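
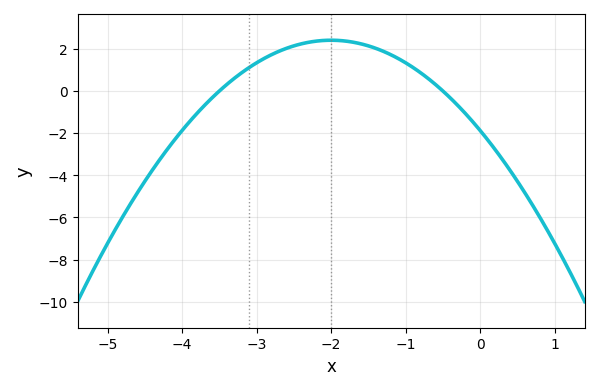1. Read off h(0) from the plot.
-1.8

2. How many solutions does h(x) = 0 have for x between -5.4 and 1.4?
2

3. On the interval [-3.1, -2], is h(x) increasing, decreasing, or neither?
increasing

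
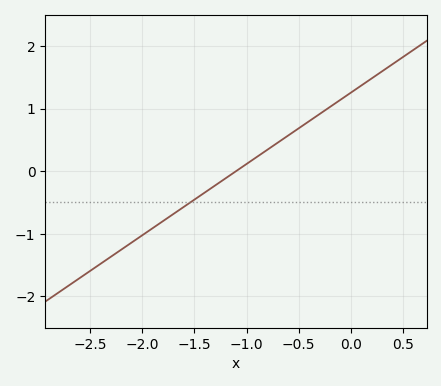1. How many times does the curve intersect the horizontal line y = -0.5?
1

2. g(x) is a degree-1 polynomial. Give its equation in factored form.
y = 1.14(x + 1.1)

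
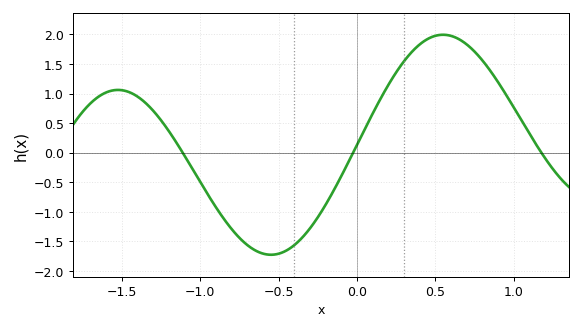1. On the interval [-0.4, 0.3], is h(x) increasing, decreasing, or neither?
increasing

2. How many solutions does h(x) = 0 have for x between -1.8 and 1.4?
3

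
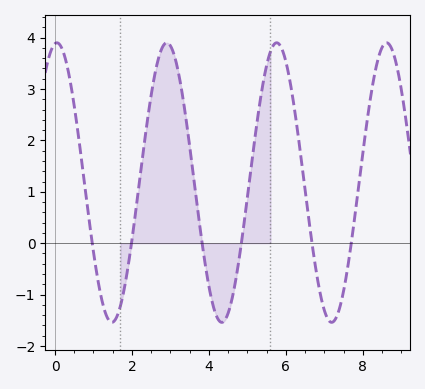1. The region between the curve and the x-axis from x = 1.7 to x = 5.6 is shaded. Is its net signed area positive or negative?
positive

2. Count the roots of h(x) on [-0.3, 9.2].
6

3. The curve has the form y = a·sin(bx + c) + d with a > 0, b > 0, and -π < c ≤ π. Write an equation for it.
y = 2.72sin(2.2x + 1.46) + 1.18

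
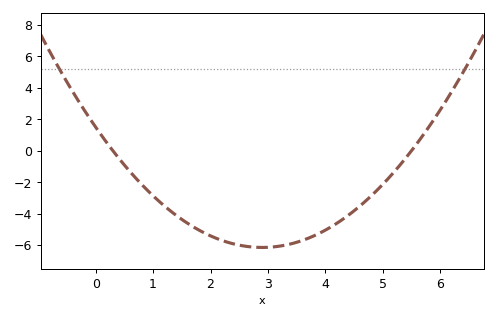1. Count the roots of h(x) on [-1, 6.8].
2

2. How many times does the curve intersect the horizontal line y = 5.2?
2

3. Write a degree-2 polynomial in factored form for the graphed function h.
y = 0.91(x - 0.3)(x - 5.5)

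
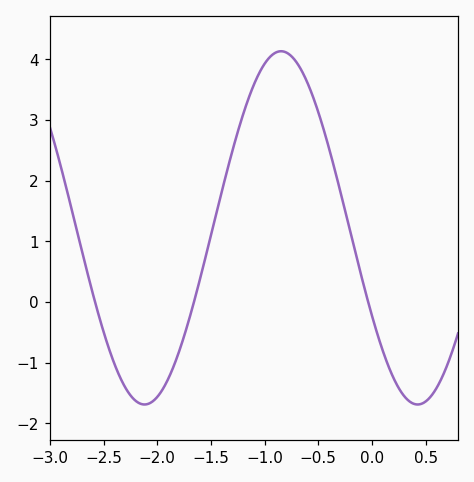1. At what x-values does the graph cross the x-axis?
-2.6, -1.7, 0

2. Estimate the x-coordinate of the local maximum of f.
-0.8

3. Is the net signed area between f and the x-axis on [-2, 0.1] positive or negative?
positive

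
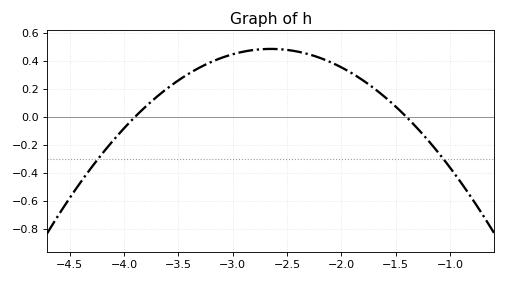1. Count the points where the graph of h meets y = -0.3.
2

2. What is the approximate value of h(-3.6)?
0.2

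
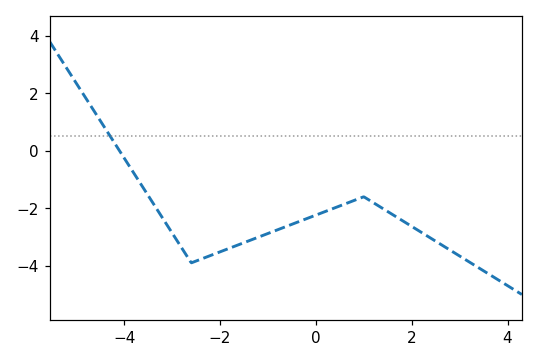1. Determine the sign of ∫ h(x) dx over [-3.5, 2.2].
negative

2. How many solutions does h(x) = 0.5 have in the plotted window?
1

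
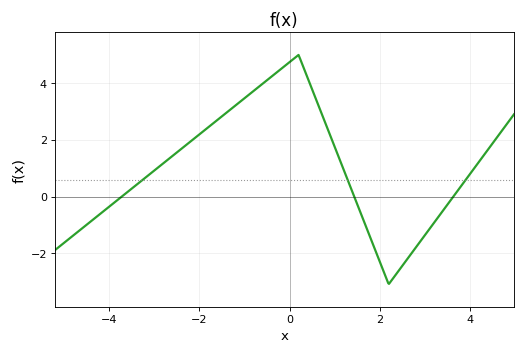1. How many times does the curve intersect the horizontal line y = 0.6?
3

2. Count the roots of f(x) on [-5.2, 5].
3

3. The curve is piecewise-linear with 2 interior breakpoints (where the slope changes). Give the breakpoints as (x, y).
(0.2, 5); (2.2, -3.1)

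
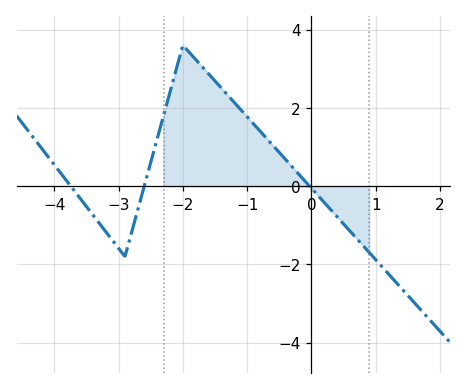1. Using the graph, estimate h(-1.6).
2.8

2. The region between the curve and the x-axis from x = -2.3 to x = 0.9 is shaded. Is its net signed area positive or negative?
positive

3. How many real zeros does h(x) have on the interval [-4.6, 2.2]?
3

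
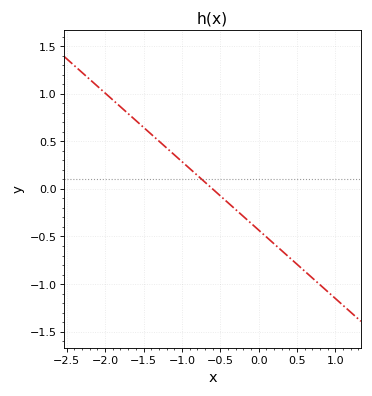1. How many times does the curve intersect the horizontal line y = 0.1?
1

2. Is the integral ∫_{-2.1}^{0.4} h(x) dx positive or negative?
positive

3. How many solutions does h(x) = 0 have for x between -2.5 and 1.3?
1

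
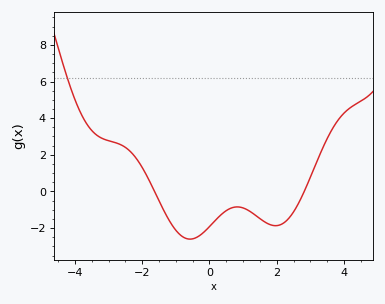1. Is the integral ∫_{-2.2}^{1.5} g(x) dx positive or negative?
negative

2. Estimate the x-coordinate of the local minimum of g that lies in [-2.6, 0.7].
-0.6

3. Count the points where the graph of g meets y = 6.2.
1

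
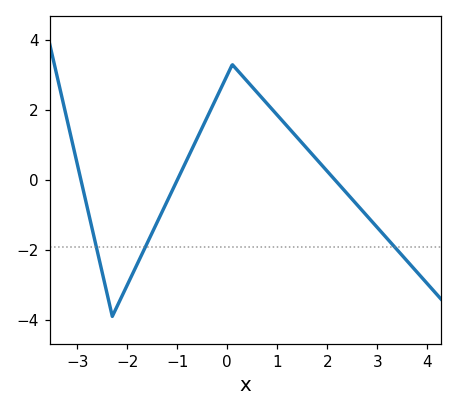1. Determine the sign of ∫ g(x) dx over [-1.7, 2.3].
positive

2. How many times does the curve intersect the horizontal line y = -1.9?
3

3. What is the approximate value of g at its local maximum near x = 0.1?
3.3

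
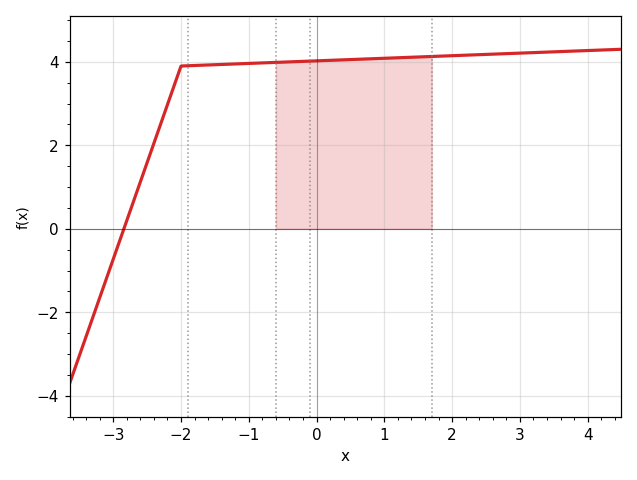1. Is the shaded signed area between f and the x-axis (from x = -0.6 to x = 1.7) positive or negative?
positive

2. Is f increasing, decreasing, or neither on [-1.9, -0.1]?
increasing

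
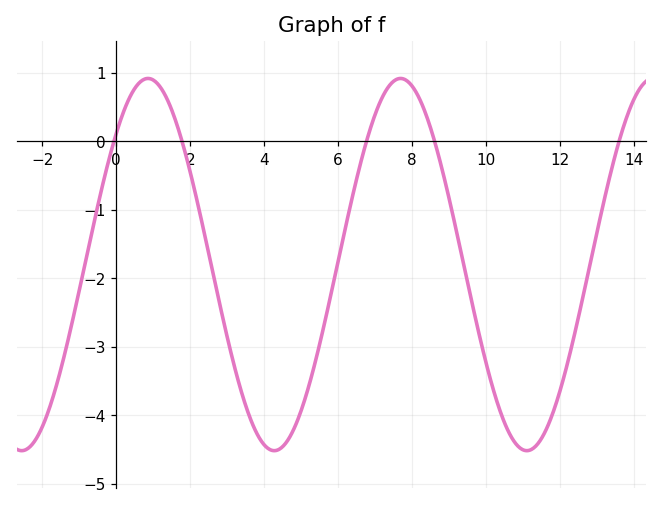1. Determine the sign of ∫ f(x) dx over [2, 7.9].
negative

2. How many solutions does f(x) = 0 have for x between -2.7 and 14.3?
5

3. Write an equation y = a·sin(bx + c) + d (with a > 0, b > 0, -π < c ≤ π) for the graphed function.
y = 2.72sin(0.92x + 0.78) - 1.8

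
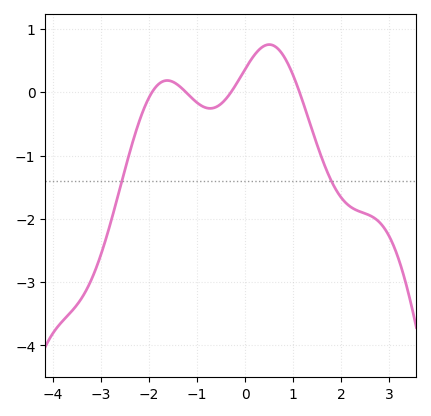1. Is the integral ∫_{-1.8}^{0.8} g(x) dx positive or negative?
positive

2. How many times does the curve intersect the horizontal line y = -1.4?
2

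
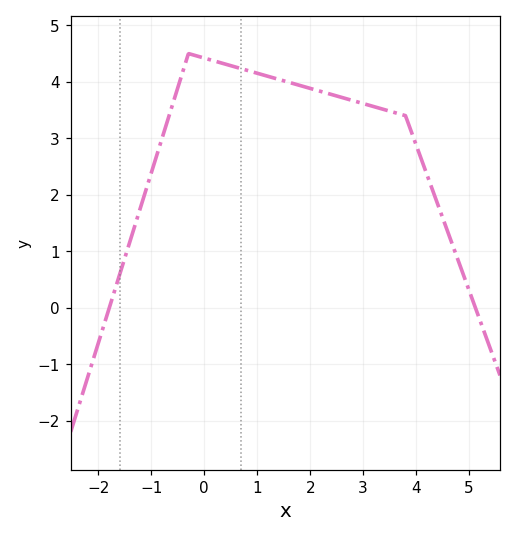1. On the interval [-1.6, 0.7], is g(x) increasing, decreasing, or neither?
neither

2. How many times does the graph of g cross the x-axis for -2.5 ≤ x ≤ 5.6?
2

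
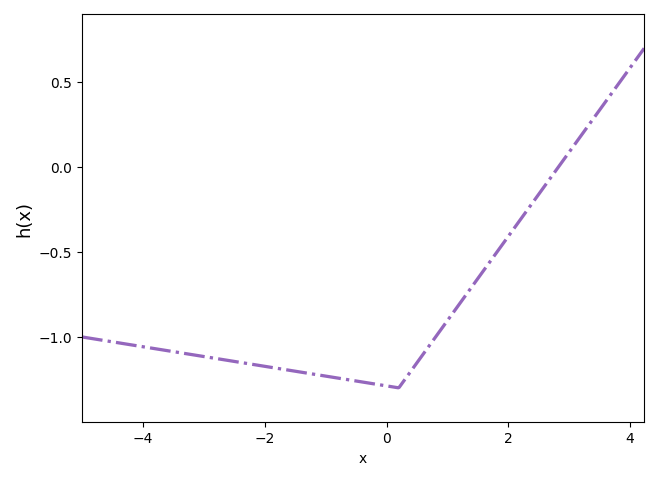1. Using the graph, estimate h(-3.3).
-1.1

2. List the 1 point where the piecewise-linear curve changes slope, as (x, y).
(0.2, -1.3)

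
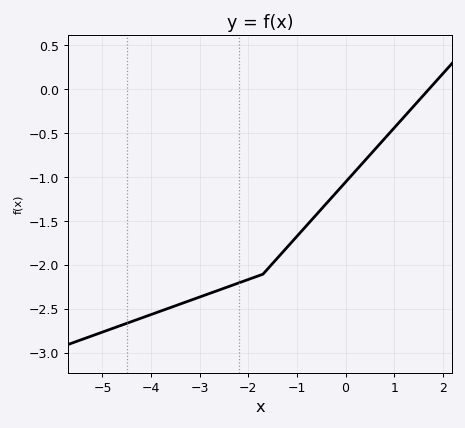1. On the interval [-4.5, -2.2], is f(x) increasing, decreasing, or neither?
increasing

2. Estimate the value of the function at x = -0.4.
-1.3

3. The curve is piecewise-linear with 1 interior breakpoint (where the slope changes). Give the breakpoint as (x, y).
(-1.7, -2.1)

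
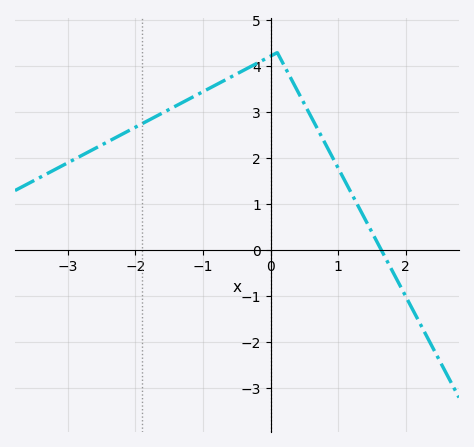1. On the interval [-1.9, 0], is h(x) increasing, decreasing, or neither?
increasing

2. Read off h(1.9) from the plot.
-0.722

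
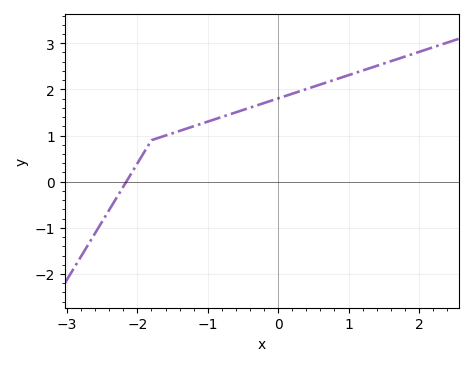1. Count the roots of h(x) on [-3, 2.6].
1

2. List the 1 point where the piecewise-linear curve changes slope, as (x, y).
(-1.8, 0.9)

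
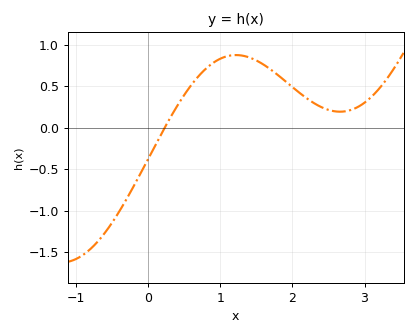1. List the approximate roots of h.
0.2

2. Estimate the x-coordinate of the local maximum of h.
1.2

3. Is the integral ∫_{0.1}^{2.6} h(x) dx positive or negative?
positive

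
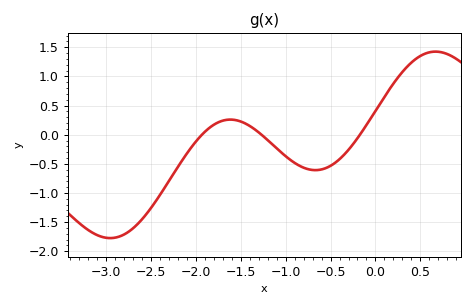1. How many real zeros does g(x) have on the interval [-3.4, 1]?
3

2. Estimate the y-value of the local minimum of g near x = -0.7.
-0.608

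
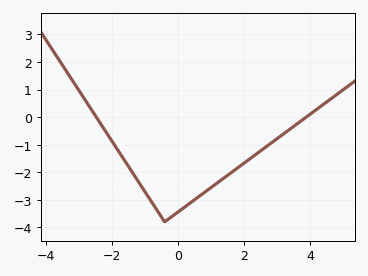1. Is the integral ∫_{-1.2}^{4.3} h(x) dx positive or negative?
negative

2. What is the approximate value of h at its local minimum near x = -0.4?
-3.8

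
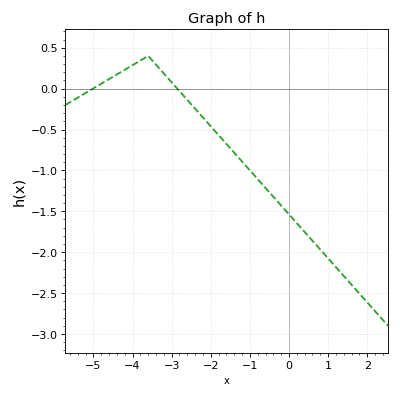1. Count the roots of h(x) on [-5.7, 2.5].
2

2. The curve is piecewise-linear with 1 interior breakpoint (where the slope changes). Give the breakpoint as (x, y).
(-3.6, 0.4)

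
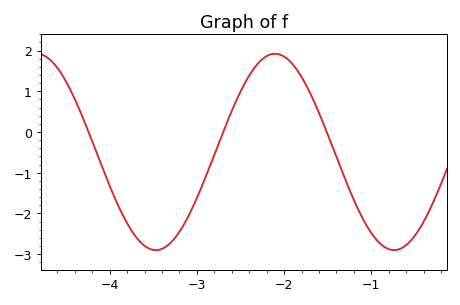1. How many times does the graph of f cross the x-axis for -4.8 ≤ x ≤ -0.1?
3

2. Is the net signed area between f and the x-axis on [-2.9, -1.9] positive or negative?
positive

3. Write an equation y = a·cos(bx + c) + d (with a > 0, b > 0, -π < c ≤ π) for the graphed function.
y = 2.41cos(2.3x - 1.44) - 0.49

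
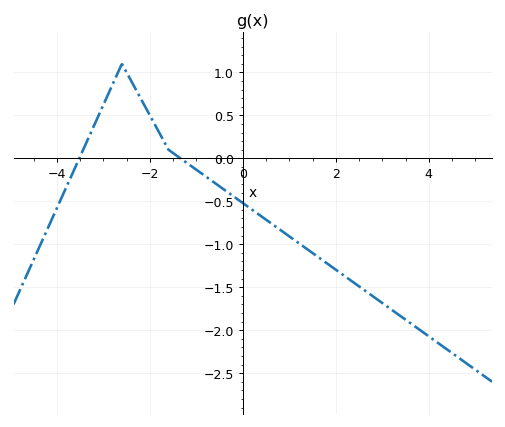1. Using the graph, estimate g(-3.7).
-0.221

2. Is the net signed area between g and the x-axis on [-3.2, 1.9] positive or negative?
negative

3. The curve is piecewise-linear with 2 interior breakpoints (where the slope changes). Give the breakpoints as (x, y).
(-2.6, 1.1); (-1.6, 0.1)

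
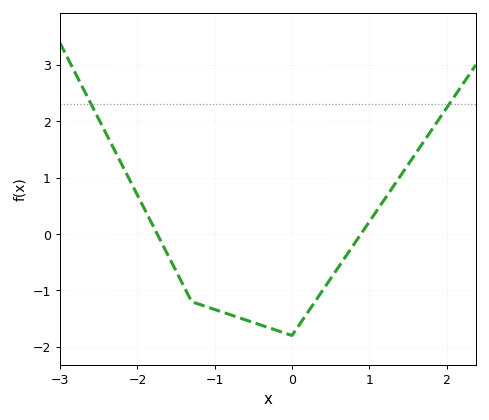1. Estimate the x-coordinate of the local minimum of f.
-0.001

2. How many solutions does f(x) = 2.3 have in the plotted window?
2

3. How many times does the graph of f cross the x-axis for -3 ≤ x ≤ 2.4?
2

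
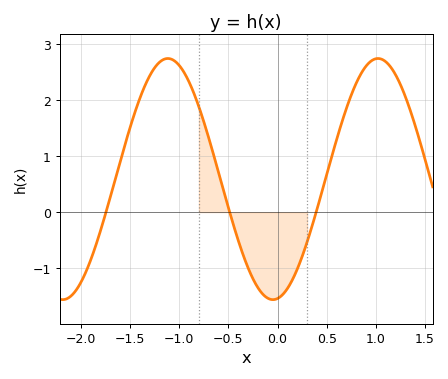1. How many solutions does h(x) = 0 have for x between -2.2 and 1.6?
3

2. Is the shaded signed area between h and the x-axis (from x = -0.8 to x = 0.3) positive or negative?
negative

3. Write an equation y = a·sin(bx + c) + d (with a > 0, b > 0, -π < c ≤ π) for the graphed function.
y = 2.15sin(2.94x - 1.43) + 0.59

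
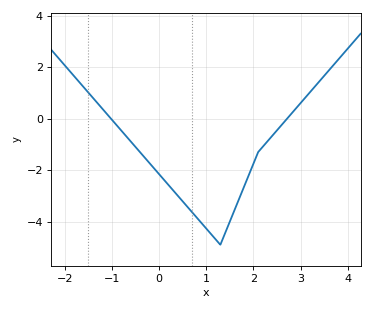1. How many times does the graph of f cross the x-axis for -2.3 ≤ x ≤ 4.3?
2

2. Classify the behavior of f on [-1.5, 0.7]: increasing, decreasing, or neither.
decreasing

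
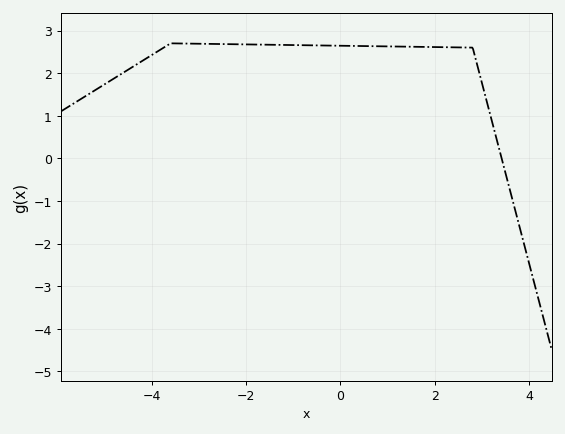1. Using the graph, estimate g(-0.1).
2.65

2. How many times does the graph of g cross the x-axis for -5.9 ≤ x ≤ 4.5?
1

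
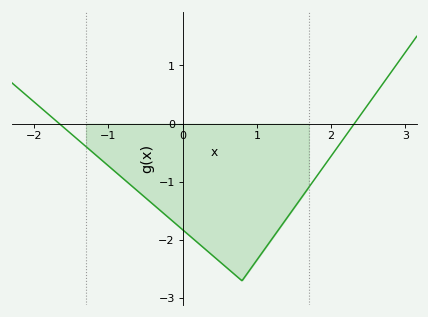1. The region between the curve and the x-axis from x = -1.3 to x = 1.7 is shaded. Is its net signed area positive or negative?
negative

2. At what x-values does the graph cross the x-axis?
-1.66, 2.31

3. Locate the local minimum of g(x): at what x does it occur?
0.799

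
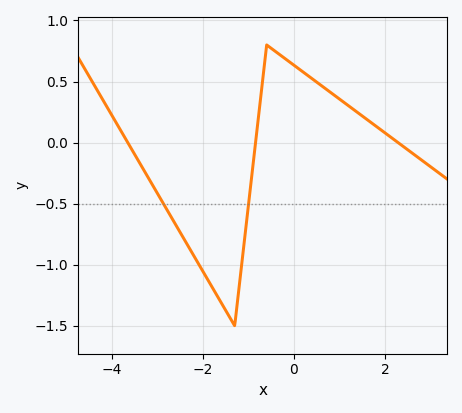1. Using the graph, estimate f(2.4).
-0.05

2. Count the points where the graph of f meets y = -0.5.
2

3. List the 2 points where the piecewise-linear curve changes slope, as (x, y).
(-1.3, -1.5); (-0.6, 0.8)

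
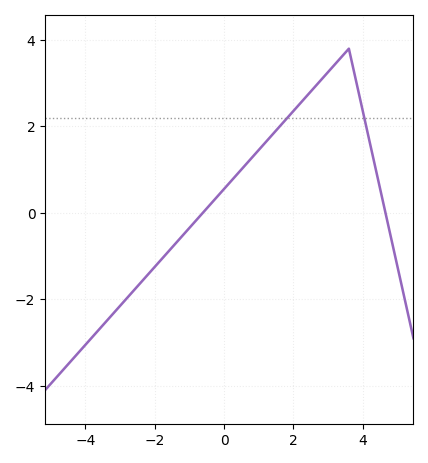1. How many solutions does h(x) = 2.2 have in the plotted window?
2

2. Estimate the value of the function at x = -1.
-0.349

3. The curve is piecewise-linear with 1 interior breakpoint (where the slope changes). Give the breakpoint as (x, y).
(3.6, 3.8)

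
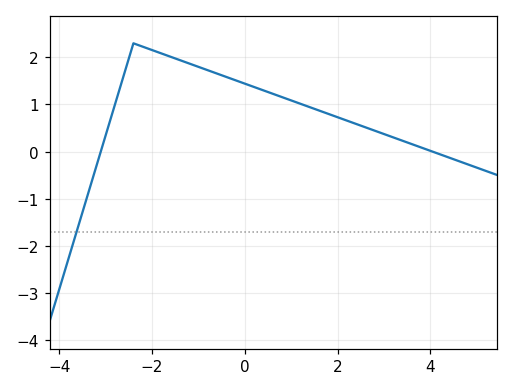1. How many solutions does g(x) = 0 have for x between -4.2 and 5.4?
2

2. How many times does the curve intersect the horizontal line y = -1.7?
1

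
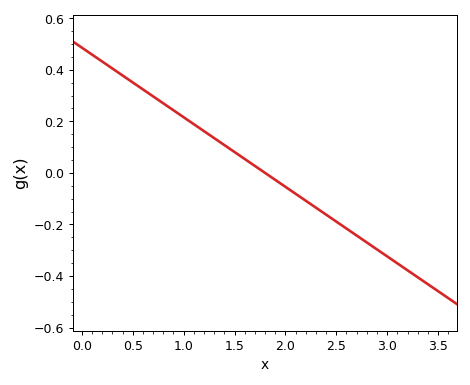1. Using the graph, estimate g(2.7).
-0.24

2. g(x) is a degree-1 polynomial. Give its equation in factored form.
y = -0.27(x - 1.8)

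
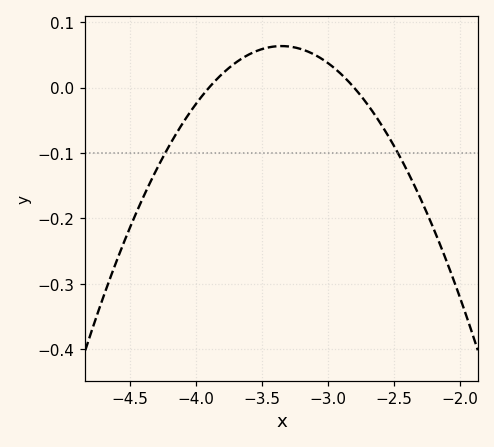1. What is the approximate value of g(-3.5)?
0.06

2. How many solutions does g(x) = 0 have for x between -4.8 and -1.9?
2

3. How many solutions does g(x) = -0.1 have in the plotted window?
2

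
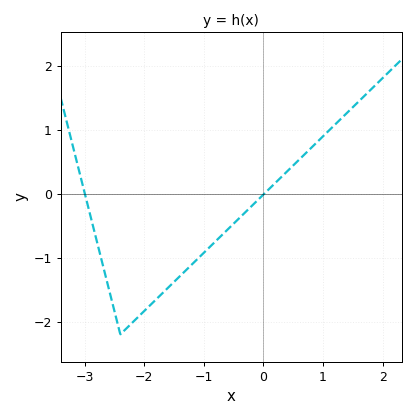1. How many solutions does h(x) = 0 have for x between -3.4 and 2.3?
2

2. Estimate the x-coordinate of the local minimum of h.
-2.4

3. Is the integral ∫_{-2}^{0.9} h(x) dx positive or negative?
negative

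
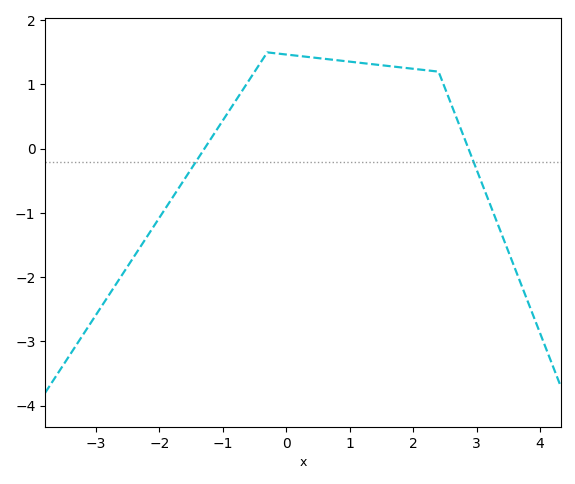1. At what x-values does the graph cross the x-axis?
-1.2, 2.8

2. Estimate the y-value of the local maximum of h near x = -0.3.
1.5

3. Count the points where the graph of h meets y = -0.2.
2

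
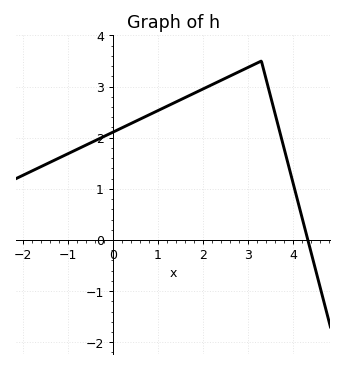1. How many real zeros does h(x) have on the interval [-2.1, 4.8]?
1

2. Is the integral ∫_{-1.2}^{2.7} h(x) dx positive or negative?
positive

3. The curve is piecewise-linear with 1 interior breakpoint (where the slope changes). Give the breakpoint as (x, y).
(3.3, 3.5)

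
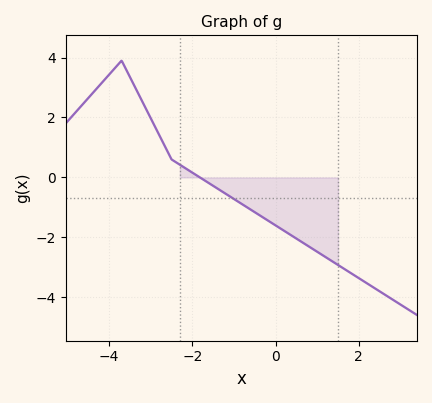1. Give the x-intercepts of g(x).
-1.82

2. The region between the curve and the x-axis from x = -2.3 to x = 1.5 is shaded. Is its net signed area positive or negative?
negative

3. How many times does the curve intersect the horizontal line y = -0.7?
1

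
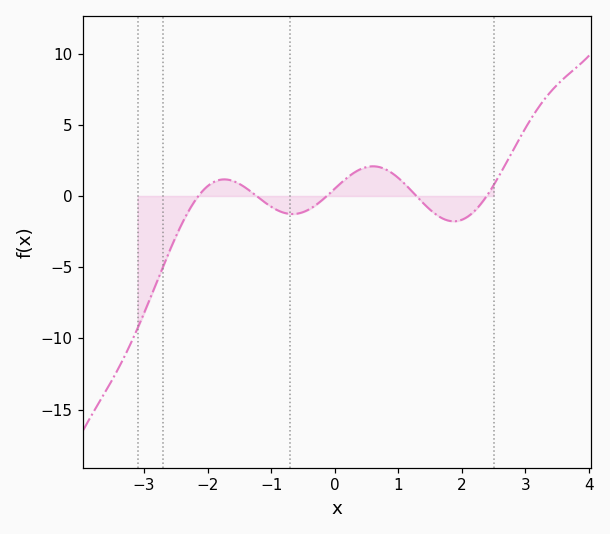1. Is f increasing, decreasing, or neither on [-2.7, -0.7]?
neither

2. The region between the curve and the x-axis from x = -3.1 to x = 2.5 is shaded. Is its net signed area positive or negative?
negative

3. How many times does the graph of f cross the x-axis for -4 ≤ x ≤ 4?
5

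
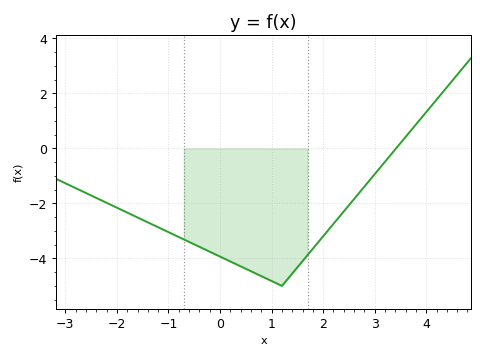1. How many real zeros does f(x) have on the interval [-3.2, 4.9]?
1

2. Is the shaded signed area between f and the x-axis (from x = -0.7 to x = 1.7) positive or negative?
negative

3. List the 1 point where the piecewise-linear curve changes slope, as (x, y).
(1.2, -5)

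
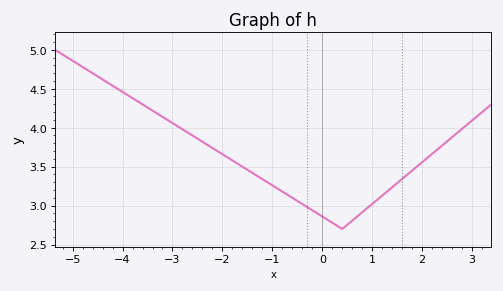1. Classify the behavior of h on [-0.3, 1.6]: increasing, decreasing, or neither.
neither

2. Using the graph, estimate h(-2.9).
4.02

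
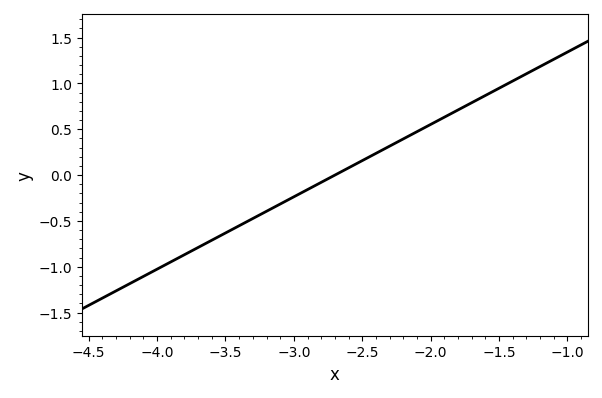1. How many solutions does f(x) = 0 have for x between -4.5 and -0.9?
1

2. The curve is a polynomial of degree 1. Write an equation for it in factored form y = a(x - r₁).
y = 0.79(x + 2.7)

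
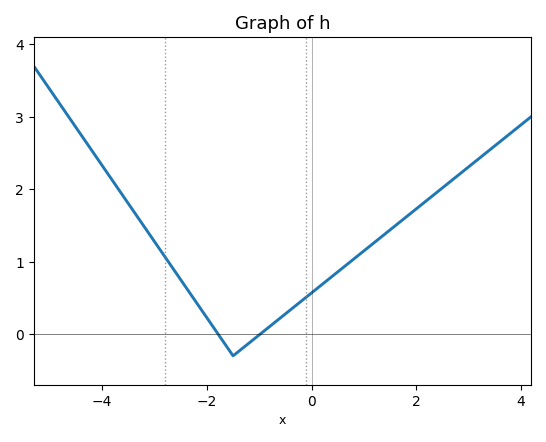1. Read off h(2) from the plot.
1.73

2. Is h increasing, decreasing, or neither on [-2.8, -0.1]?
neither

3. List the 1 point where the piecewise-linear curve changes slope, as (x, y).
(-1.5, -0.3)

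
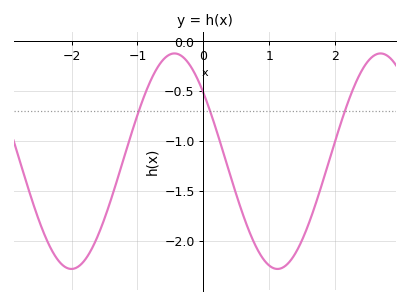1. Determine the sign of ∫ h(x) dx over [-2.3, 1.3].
negative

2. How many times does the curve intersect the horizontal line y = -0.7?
3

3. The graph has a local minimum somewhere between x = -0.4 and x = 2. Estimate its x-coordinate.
1.13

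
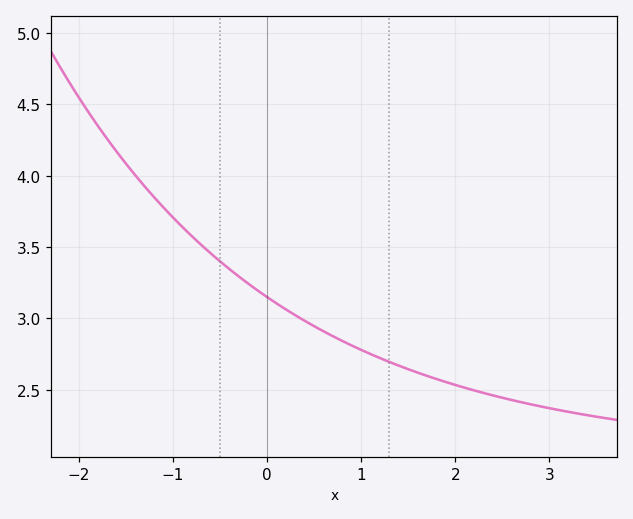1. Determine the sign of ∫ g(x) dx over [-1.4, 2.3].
positive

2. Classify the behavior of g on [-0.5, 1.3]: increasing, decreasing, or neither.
decreasing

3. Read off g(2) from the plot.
2.55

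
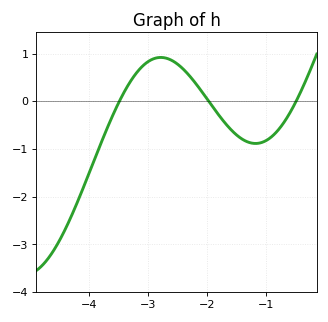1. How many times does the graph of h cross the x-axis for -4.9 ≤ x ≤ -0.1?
3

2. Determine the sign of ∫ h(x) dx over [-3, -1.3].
positive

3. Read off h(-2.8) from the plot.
0.9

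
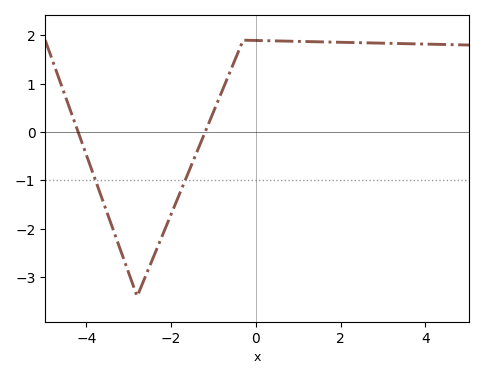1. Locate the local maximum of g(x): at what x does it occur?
-0.2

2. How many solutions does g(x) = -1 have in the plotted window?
2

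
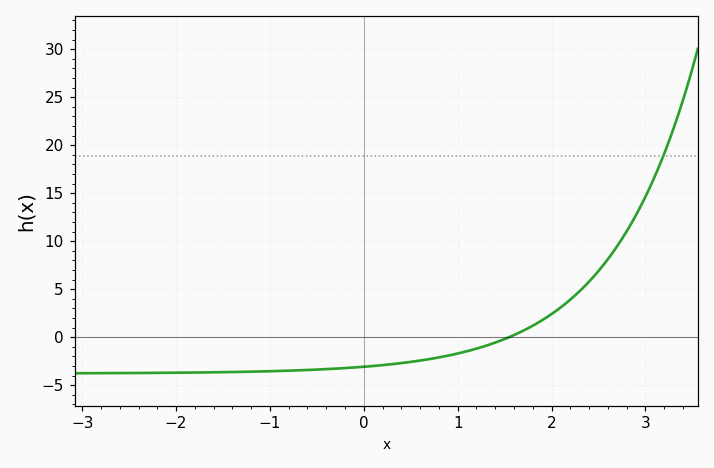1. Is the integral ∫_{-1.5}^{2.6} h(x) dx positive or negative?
negative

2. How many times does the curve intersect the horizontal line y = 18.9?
1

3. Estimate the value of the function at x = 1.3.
-1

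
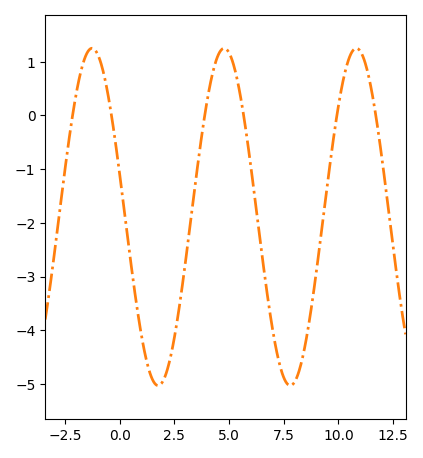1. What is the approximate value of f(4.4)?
1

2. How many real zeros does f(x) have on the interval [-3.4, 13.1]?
6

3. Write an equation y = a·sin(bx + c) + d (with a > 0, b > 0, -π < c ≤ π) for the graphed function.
y = 3.14sin(1x + 2.9) - 1.89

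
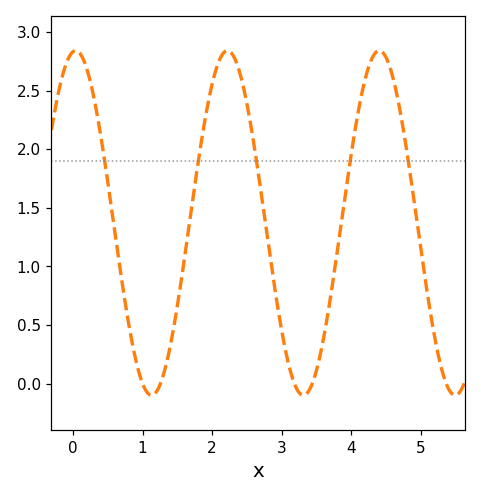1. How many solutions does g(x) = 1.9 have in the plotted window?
5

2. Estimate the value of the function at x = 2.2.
2.85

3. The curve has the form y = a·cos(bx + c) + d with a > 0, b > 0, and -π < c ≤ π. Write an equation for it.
y = 1.47cos(2.9x - 0.11) + 1.37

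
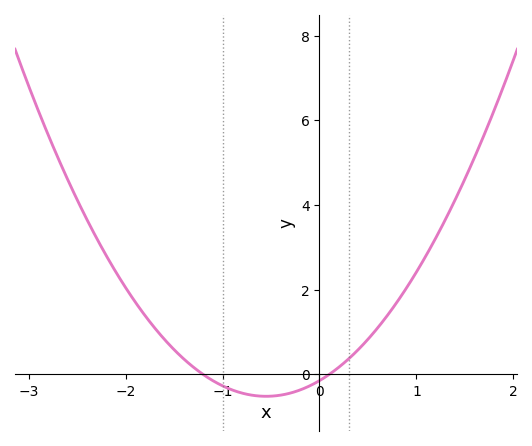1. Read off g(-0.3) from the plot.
-0.4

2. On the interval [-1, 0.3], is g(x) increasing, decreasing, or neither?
neither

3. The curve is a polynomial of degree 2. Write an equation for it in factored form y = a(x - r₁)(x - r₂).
y = 1.22(x + 1.2)(x - 0.1)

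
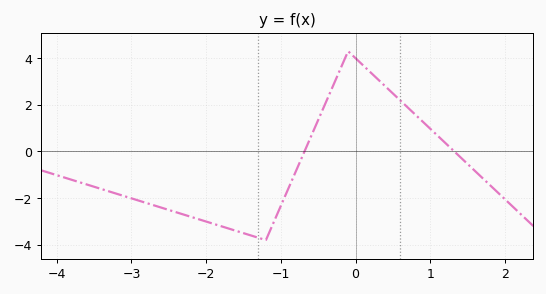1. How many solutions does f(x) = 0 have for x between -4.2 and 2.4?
2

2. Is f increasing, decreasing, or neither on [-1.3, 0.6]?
neither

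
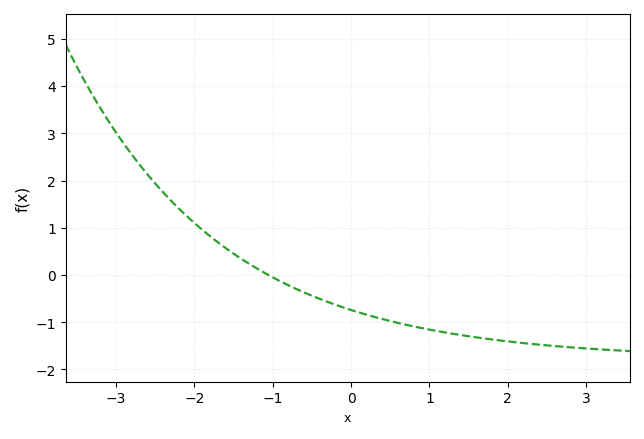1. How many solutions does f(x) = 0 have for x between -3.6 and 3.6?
1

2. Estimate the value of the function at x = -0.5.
-0.438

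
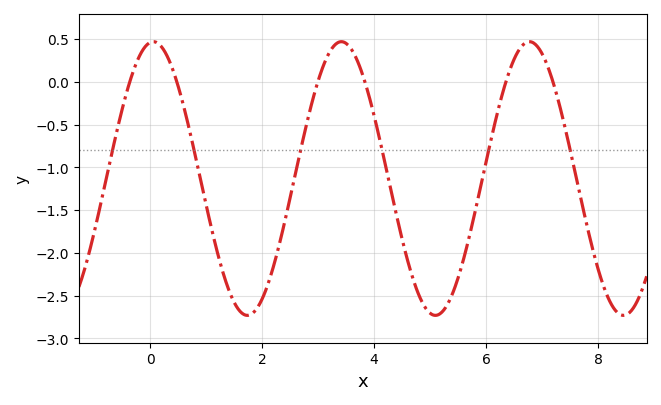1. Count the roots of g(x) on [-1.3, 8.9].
6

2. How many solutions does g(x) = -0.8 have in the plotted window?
6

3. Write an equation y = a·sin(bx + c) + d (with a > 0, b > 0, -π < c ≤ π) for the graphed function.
y = 1.6sin(1.9x + 1.5) - 1.13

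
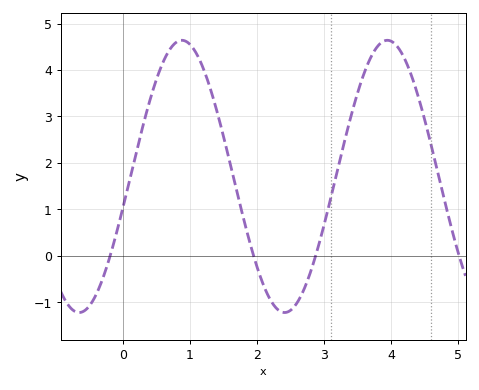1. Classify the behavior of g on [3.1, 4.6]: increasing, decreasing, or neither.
neither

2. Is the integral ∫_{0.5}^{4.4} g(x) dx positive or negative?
positive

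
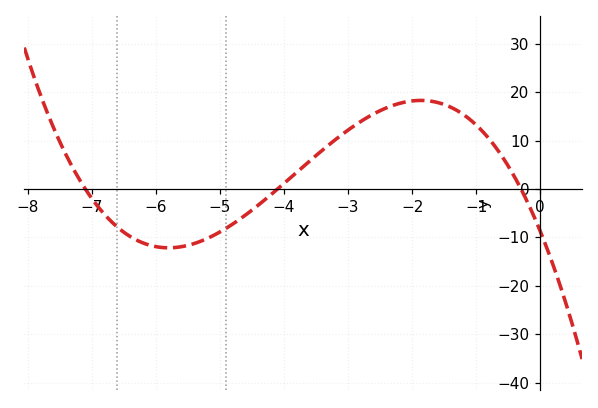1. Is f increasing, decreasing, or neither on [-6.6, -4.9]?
neither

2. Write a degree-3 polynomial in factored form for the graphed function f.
y = -1(x + 7.1)(x + 4.1)(x + 0.3)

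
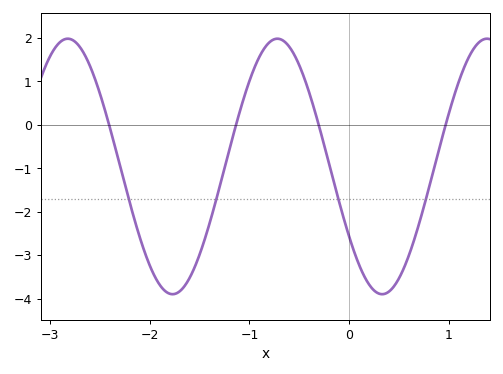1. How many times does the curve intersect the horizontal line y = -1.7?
4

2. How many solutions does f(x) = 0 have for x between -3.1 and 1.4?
4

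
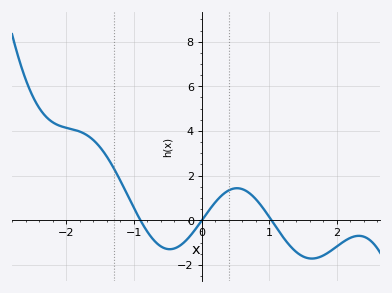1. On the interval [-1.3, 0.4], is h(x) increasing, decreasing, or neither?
neither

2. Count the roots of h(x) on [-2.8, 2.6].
3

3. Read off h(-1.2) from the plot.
1.77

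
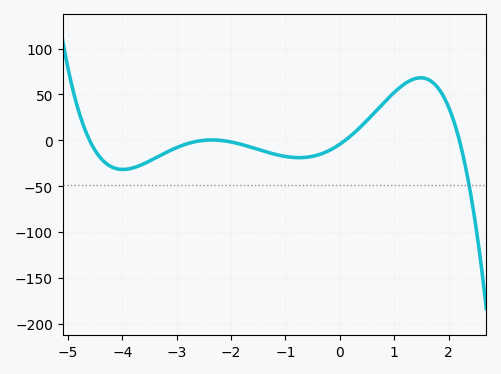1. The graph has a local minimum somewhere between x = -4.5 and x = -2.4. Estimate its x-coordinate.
-3.99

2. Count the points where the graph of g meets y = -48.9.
1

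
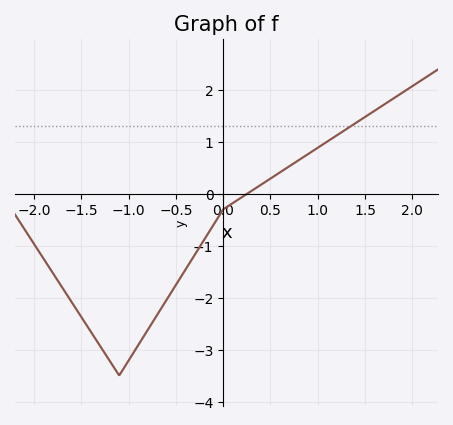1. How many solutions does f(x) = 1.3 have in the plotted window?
1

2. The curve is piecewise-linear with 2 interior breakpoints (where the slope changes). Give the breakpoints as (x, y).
(-1.1, -3.5); (0, -0.3)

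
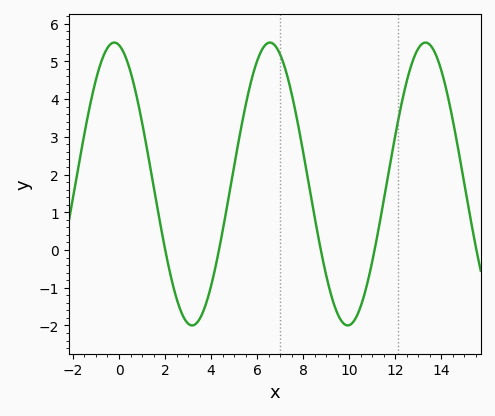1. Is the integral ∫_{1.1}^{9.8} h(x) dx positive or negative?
positive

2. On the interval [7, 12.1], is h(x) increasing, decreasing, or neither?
neither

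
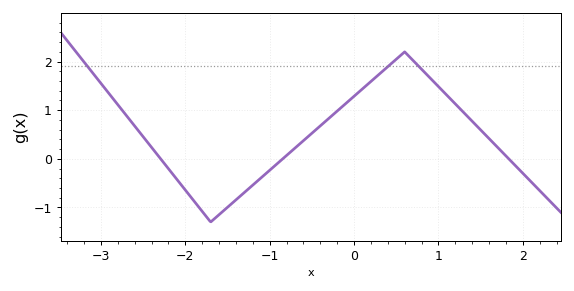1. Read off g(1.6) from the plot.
0.418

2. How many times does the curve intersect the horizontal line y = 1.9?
3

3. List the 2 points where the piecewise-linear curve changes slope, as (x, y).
(-1.7, -1.3); (0.6, 2.2)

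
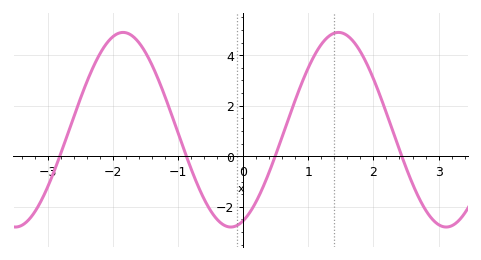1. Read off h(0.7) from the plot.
1.51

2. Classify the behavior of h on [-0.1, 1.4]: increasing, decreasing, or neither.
increasing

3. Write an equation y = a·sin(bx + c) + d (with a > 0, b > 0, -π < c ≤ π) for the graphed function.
y = 3.85sin(1.9x - 1.21) + 1.05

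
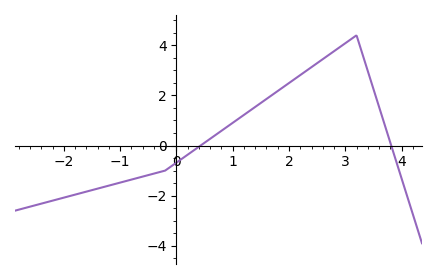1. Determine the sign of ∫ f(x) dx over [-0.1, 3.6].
positive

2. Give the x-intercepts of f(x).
0.43, 3.82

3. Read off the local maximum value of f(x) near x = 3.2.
4.4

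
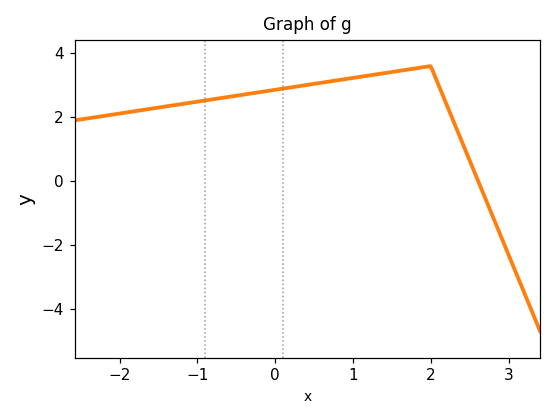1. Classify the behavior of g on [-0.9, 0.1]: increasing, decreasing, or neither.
increasing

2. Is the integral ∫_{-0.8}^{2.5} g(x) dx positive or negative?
positive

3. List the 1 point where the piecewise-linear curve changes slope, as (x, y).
(2, 3.6)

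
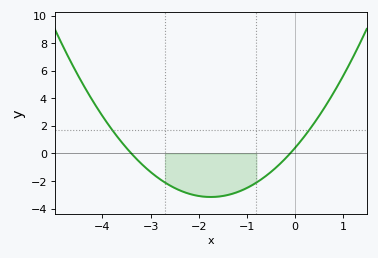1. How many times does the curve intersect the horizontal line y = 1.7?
2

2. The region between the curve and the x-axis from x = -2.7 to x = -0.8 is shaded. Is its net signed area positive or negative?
negative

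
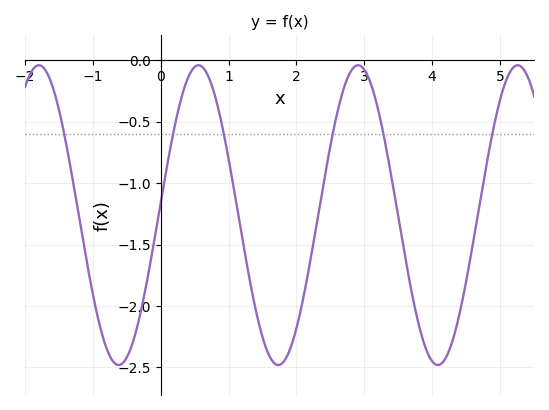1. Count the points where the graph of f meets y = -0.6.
6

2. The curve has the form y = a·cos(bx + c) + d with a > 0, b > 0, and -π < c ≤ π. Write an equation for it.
y = 1.22cos(2.67x - 1.48) - 1.26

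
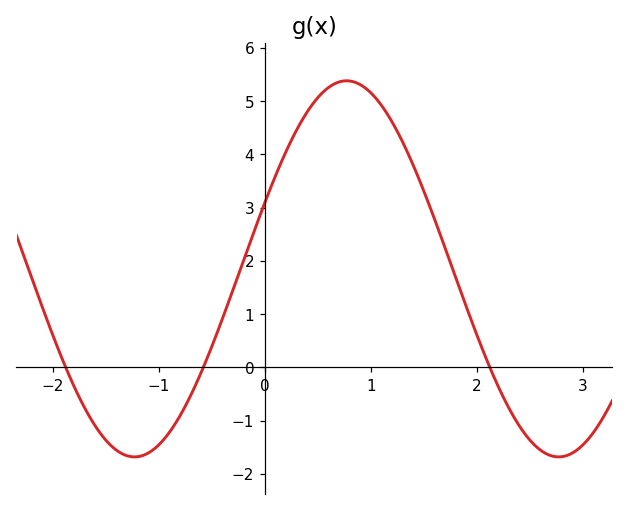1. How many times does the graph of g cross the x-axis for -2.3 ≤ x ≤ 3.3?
3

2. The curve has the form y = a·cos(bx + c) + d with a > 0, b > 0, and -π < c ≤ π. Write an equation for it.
y = 3.53cos(1.57x - 1.21) + 1.85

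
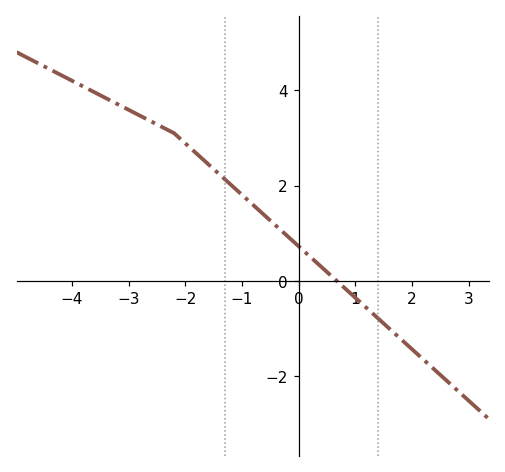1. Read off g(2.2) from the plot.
-1.65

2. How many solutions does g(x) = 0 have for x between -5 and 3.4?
1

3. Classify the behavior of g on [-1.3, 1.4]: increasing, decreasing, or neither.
decreasing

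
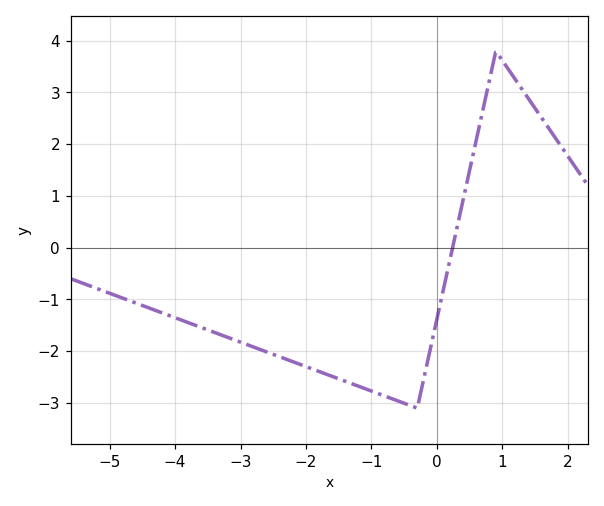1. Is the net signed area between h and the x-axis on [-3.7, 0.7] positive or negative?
negative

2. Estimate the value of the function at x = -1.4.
-2.58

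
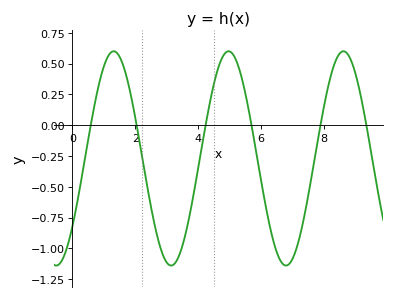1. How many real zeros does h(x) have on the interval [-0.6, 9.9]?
6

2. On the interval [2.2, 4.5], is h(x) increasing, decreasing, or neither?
neither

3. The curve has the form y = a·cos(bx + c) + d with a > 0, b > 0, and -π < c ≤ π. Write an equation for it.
y = 0.87cos(1.72x - 2.26) - 0.27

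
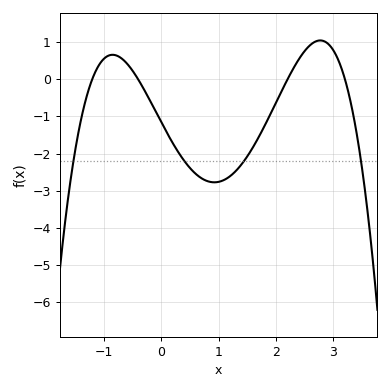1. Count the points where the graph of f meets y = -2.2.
4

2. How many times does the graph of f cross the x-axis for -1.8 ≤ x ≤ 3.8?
4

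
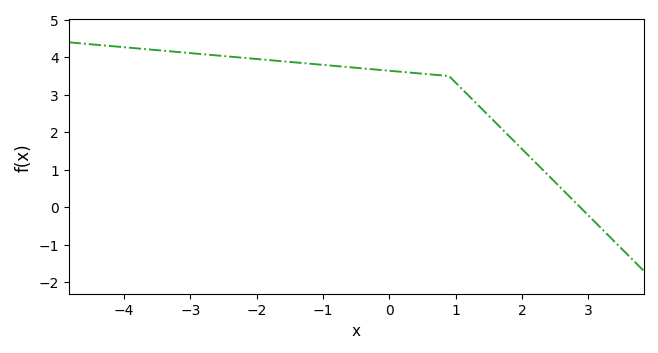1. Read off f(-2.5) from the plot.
4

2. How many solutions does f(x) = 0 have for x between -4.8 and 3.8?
1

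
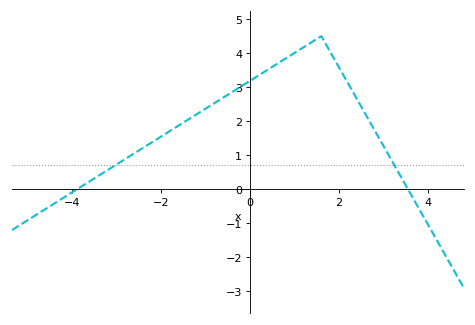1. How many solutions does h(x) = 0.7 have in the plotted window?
2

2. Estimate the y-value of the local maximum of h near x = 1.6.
4.5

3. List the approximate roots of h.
-3.88, 3.54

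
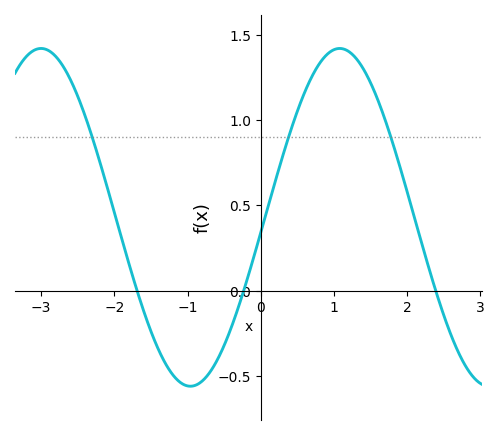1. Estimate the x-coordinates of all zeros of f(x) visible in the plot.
-1.7, -0.2, 2.4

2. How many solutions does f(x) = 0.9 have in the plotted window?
3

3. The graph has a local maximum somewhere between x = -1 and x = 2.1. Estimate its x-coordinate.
1.1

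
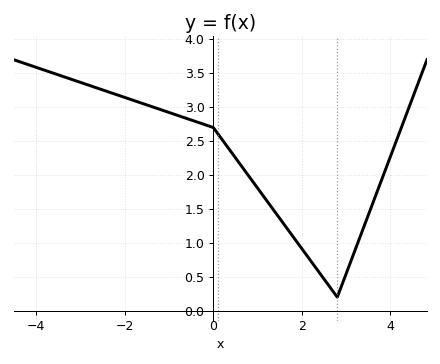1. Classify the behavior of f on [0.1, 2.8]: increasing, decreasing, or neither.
decreasing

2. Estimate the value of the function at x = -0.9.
2.9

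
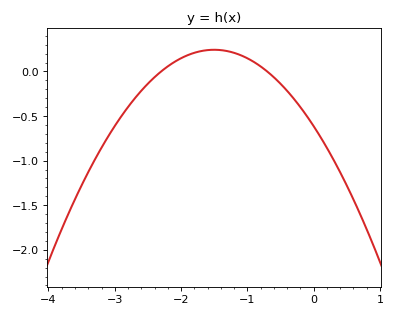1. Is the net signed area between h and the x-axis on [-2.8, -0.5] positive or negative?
positive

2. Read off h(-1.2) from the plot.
0.209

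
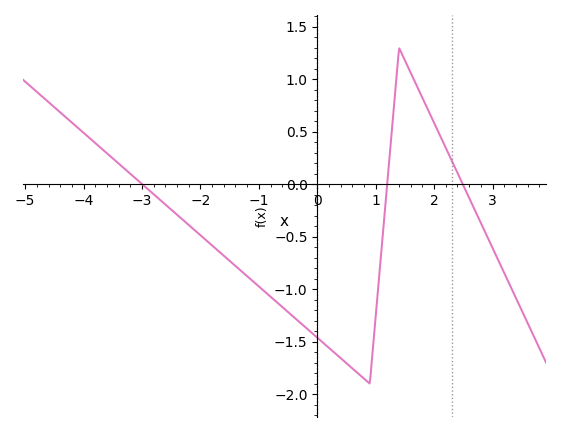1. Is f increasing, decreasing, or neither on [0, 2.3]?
neither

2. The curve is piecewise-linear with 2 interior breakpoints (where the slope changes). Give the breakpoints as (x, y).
(0.9, -1.9); (1.4, 1.3)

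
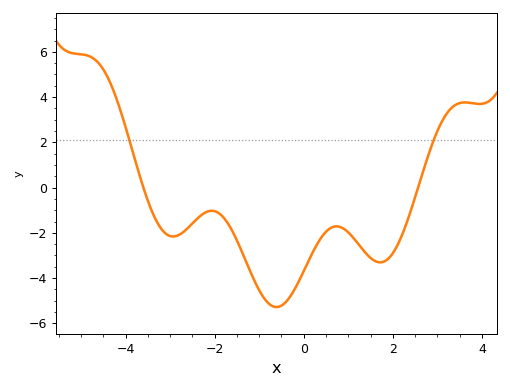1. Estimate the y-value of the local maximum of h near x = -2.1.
-1.02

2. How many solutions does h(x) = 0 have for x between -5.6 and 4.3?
2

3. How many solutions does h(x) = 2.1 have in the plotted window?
2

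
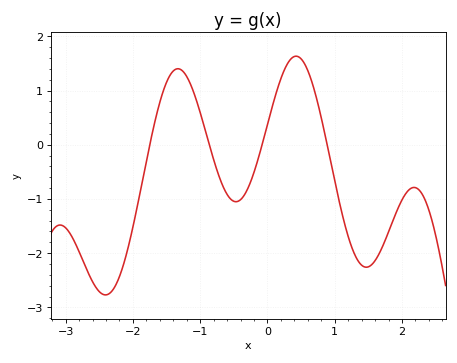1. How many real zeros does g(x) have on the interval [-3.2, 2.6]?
4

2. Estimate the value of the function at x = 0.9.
-0.1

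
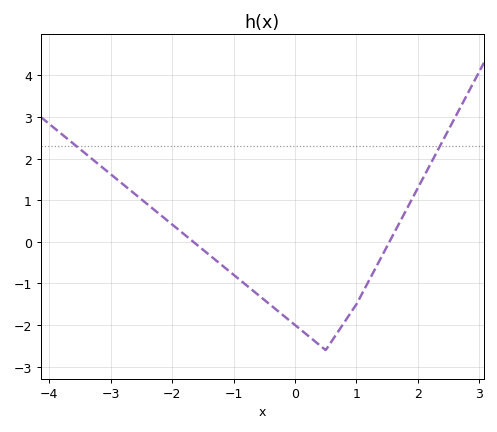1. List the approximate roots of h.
-1.65, 1.54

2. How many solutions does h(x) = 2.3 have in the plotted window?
2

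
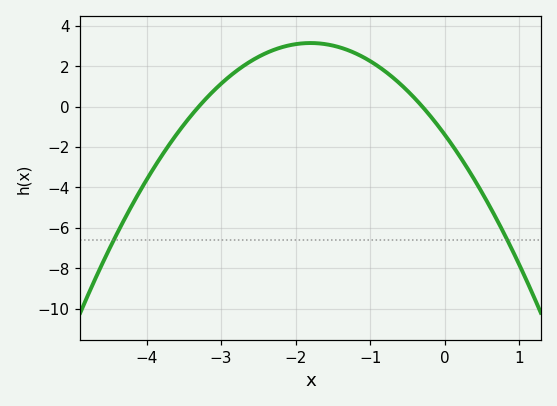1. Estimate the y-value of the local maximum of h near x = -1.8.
3.2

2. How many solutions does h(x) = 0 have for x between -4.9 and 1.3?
2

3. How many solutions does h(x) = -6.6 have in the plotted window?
2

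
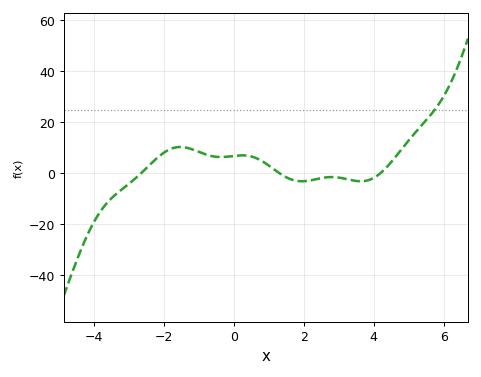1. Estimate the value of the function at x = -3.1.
-6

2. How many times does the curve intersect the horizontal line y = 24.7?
1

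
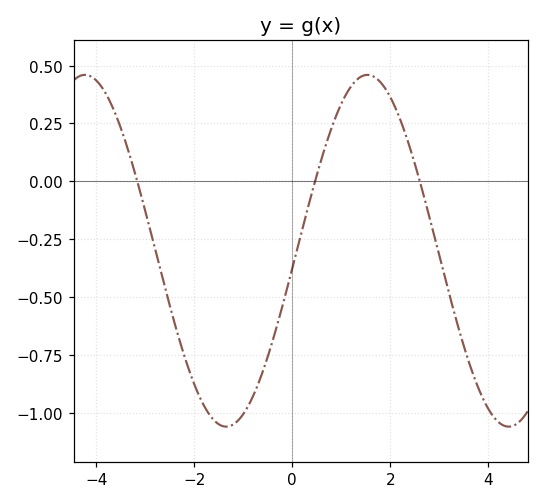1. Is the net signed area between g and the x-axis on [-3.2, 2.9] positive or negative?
negative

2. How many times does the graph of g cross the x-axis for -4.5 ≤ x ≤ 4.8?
3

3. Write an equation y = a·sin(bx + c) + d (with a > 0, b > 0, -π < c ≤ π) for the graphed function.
y = 0.76sin(1.09x - 0.1) - 0.3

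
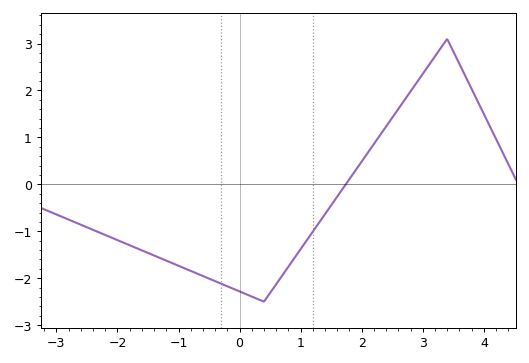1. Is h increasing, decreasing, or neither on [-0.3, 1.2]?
neither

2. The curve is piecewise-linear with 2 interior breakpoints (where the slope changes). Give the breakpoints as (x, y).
(0.4, -2.5); (3.4, 3.1)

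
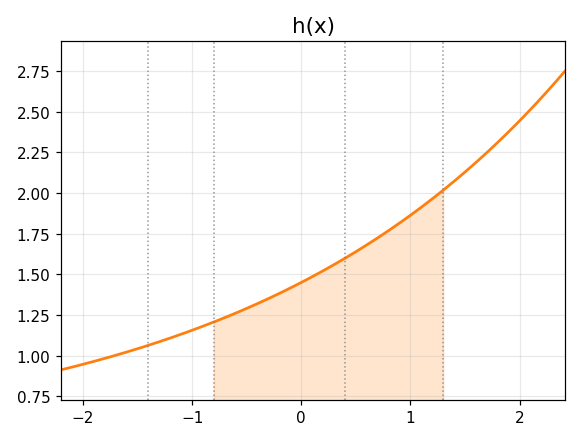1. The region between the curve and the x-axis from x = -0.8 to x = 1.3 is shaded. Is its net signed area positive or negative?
positive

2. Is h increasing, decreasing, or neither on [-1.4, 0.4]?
increasing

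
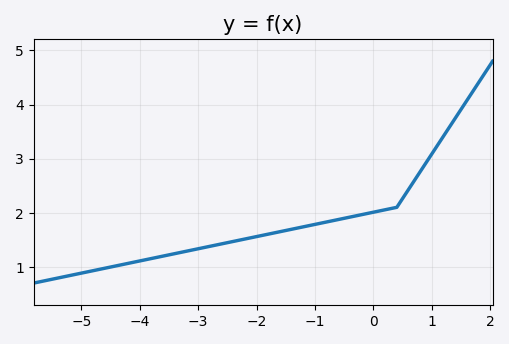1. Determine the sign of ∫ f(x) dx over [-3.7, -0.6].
positive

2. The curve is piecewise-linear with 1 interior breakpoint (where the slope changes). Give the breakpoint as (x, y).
(0.4, 2.1)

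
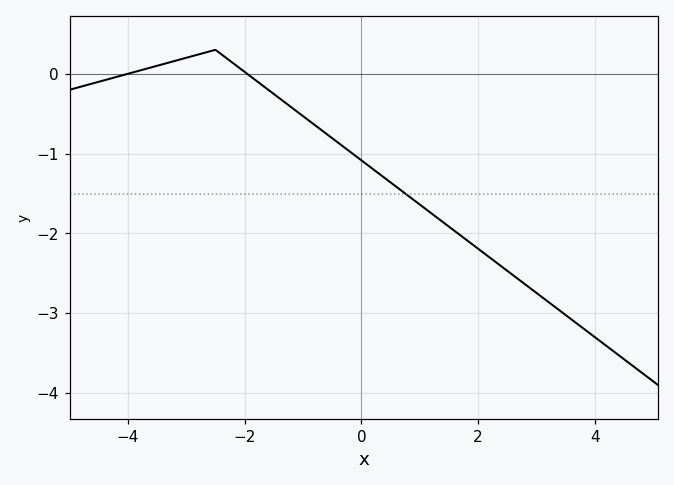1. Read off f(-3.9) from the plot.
0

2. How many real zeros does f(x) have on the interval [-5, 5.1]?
2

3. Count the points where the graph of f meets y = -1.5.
1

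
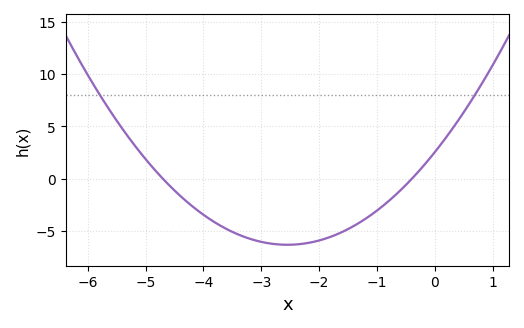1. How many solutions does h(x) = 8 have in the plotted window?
2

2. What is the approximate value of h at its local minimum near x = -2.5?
-6.5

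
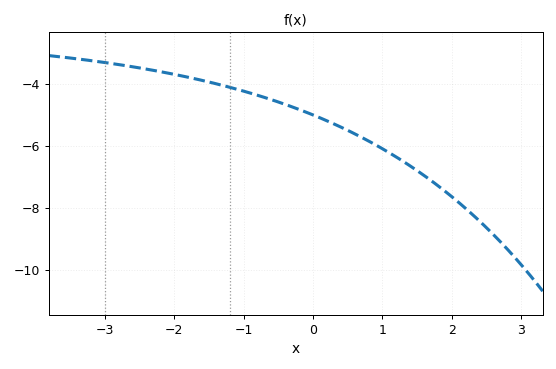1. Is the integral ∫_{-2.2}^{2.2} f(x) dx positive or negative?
negative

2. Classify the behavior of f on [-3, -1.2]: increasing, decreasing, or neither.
decreasing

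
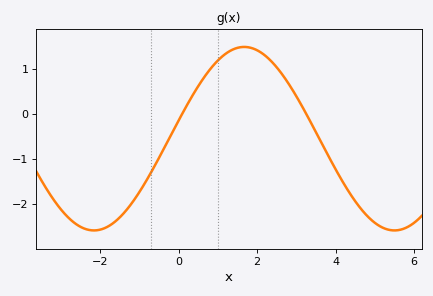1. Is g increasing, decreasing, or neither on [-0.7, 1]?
increasing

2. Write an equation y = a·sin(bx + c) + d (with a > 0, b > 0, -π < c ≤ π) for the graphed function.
y = 2.03sin(0.82x + 0.2) - 0.55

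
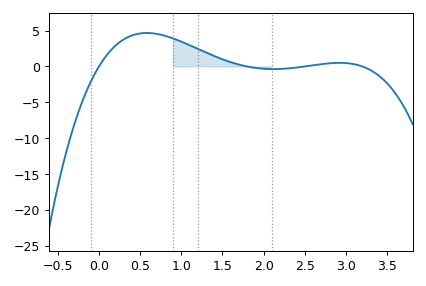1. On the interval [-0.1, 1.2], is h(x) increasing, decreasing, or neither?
neither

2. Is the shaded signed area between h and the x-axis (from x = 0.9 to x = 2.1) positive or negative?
positive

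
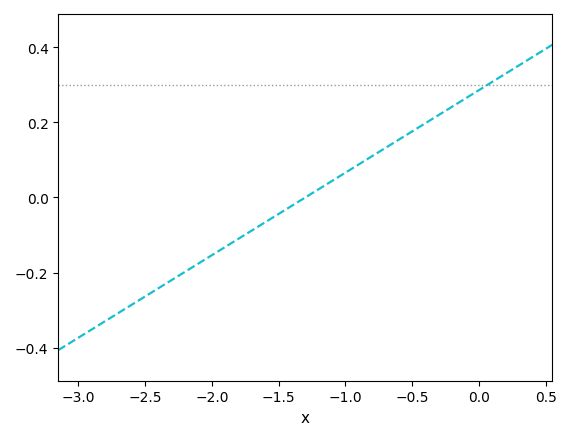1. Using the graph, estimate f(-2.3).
-0.22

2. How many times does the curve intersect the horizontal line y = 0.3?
1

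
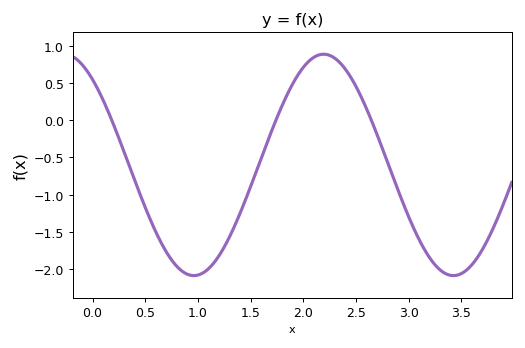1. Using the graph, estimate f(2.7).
-0.2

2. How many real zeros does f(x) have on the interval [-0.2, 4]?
3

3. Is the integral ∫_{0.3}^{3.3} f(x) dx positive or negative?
negative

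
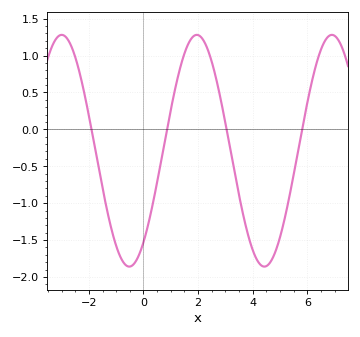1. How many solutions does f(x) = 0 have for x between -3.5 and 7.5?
4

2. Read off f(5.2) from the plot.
-1.16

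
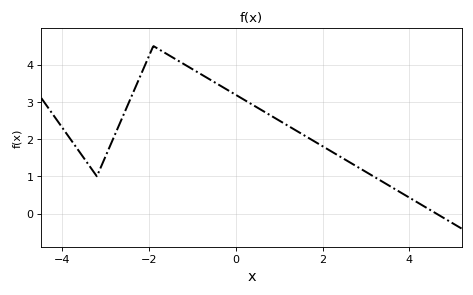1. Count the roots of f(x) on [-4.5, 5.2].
1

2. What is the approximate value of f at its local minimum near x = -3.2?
1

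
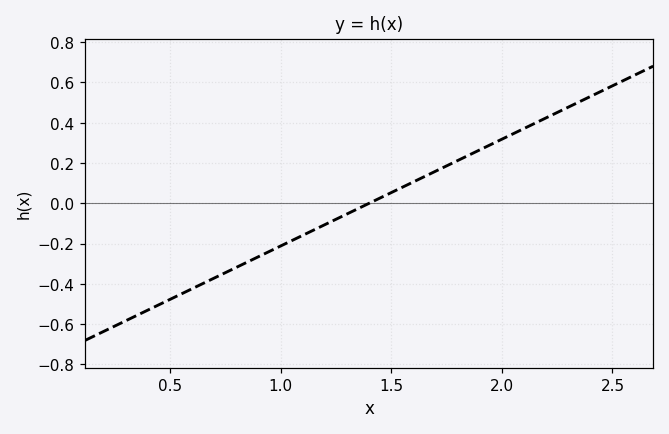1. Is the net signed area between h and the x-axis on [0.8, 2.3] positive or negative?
positive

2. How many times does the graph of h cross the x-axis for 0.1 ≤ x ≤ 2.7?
1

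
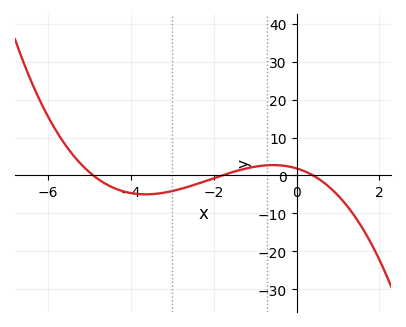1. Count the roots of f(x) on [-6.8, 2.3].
3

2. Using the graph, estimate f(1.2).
-8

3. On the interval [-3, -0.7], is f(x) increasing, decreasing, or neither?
increasing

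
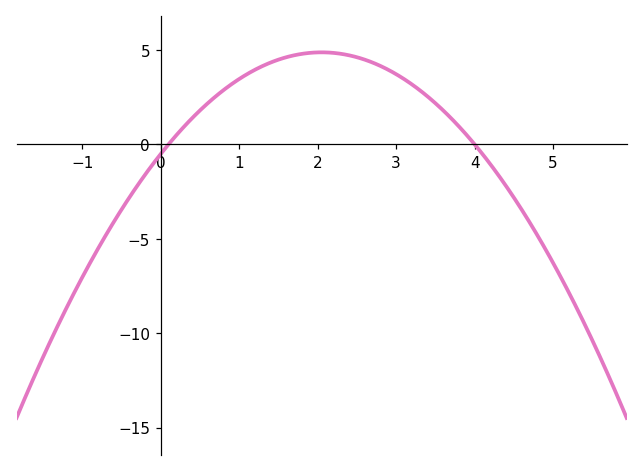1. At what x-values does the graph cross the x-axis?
0, 4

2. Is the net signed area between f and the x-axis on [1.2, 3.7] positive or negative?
positive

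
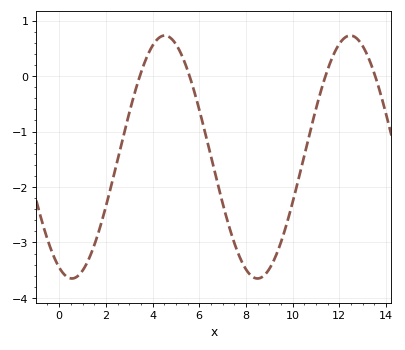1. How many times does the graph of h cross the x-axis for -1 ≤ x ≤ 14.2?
4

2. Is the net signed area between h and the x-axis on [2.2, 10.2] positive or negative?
negative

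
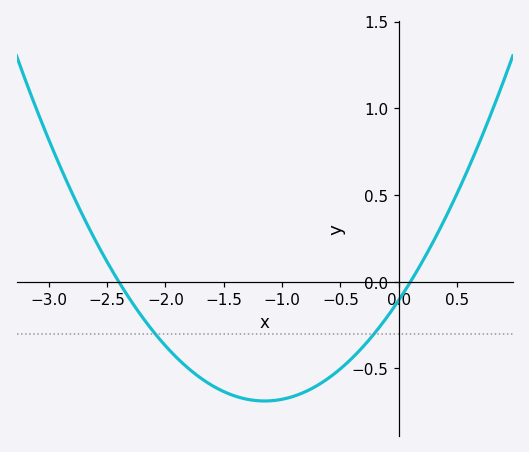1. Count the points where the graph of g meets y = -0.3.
2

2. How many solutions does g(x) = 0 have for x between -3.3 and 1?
2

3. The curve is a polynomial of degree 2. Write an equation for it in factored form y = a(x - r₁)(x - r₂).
y = 0.44(x + 2.4)(x - 0.1)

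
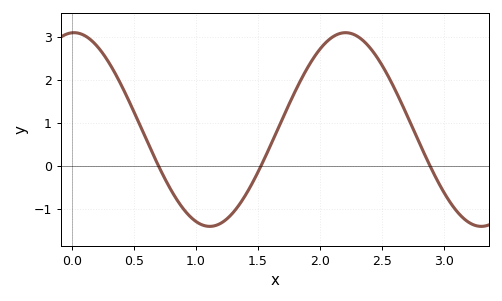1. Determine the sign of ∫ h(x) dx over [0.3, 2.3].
positive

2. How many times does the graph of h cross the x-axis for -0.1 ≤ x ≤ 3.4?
3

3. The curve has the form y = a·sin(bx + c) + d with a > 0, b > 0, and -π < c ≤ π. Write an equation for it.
y = 2.25sin(2.9x + 1.5) + 0.85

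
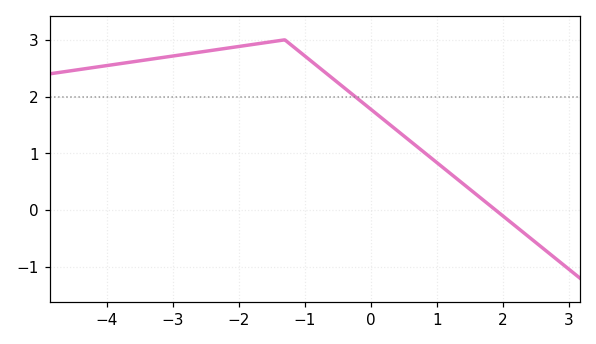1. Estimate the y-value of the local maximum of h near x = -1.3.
3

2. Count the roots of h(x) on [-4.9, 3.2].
1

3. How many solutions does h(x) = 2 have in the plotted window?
1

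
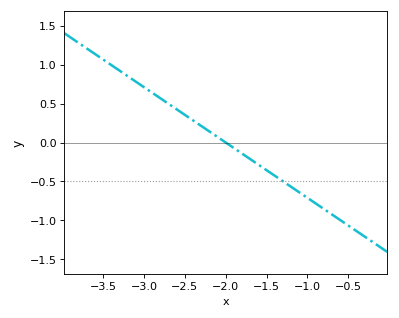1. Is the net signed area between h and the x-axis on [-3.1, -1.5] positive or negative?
positive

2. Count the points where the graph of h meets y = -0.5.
1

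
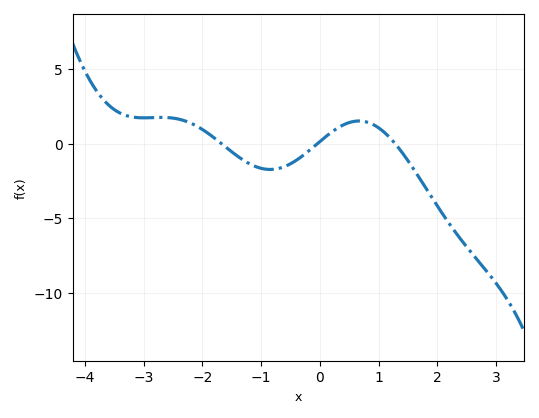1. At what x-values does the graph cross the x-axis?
-1.6, 0, 1.2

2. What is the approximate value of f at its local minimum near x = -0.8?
-1.5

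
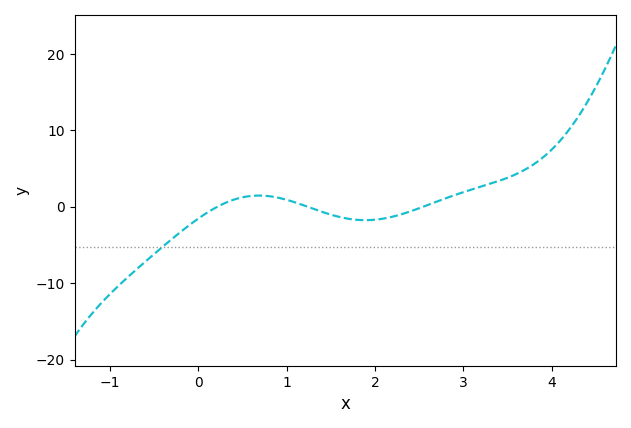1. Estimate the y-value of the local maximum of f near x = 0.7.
1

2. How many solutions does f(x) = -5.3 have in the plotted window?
1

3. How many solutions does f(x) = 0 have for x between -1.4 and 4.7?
3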